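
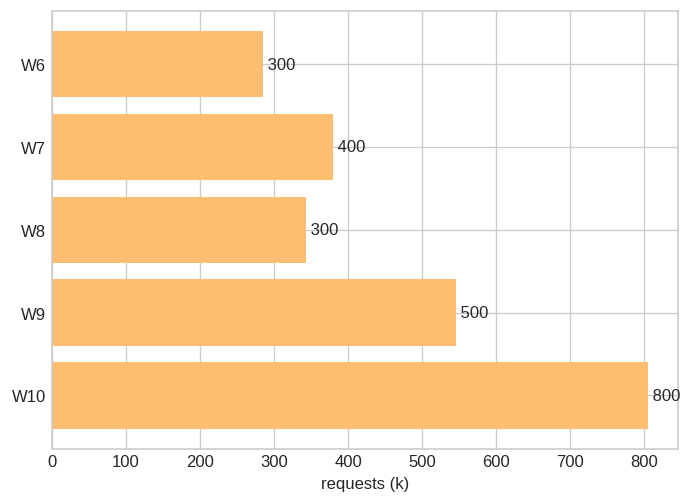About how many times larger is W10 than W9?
W10 ≈ 800, W9 ≈ 500; 800/500 ≈ 1.6.

≈ 1.6×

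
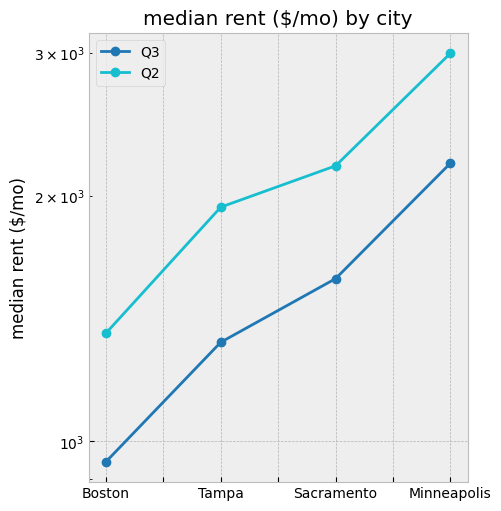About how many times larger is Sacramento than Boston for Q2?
Sacramento ≈ 2200, Boston ≈ 1400; 2200/1400 ≈ 1.57.

≈ 1.57×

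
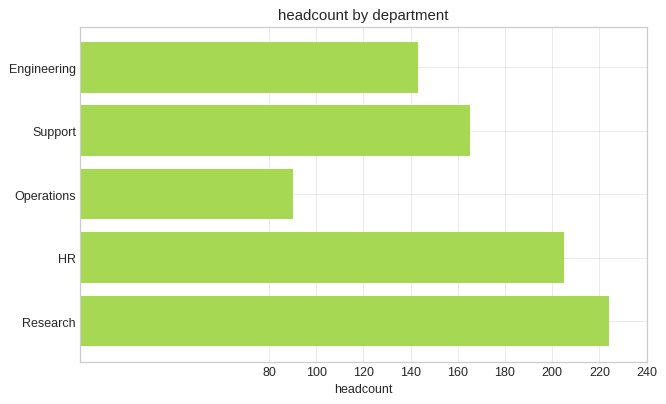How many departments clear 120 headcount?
4

Above 120: Engineering, Support, HR, Research.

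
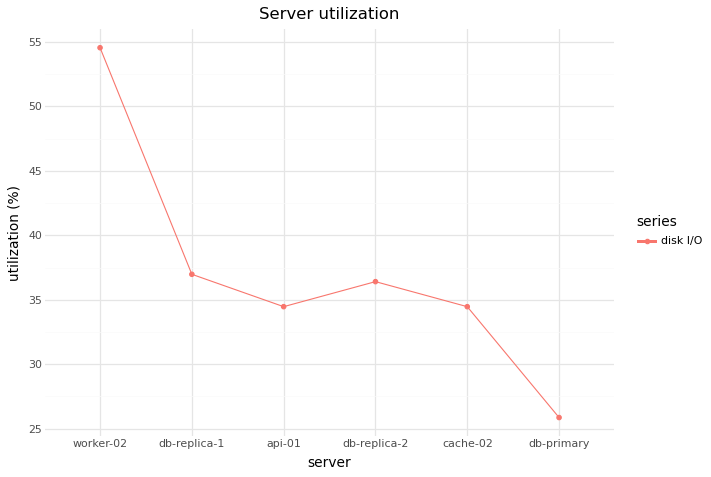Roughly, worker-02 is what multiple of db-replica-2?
≈ 1.57×

worker-02 ≈ 55, db-replica-2 ≈ 35; 55/35 ≈ 1.57.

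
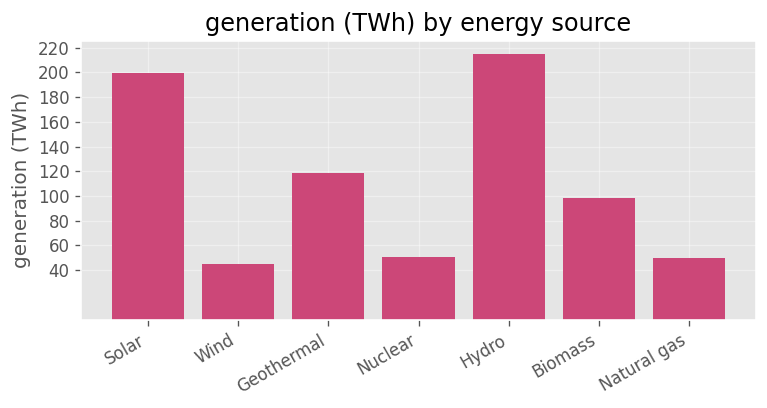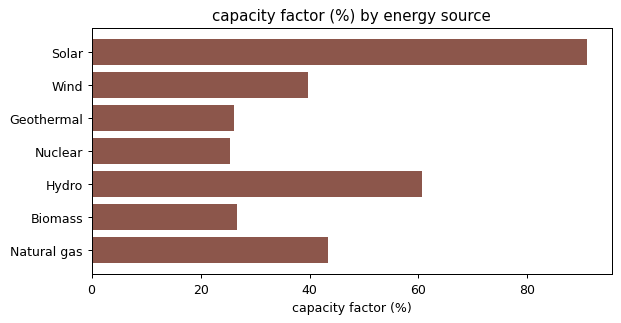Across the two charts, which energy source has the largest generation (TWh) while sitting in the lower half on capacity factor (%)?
Chart 2 median capacity factor (%) ≈ 40; below-median energy sources: Geothermal, Nuclear, Biomass. Among those, Geothermal has the highest generation (TWh) (≈ 120).

Geothermal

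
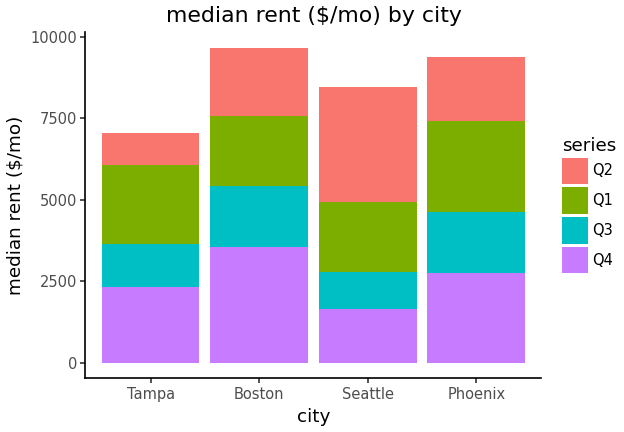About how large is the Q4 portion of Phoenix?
≈ 3000

Q4 top ≈ 3000, bottom ≈ 0; segment ≈ 3000.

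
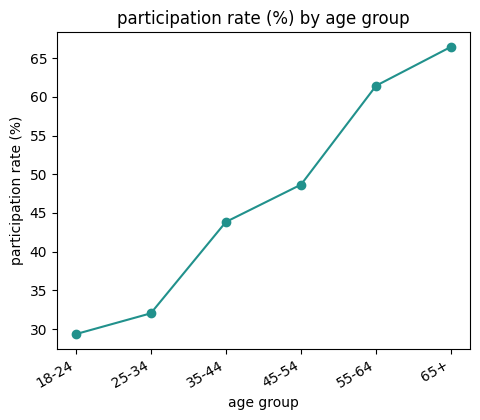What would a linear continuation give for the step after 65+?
≈ 72.5

Last three: 50, 60, 65 → slope ≈ 7.5/step → next ≈ 72.5.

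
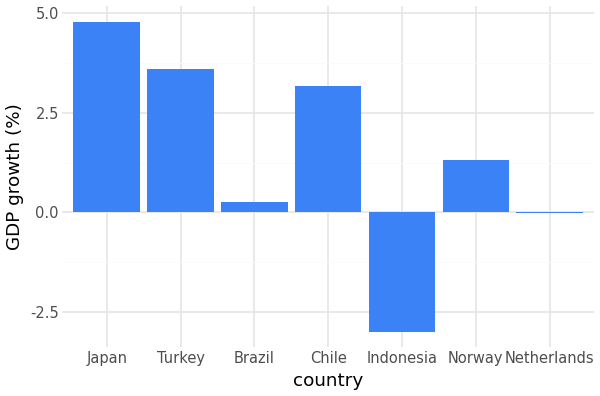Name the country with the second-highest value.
Top 3: Japan ≈ 5, Turkey ≈ 4, Chile ≈ 3.

Turkey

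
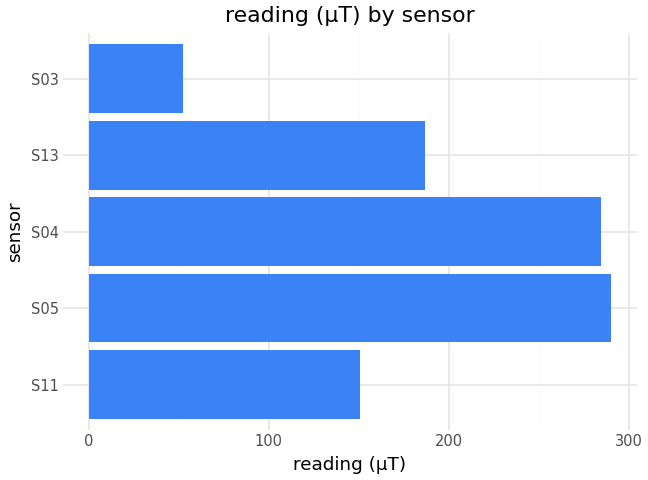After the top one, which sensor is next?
Top 3: S05 ≈ 300, S04 ≈ 275, S13 ≈ 175.

S04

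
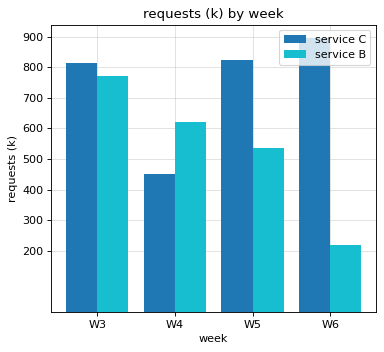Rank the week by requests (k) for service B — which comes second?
Top 3 for service B: W3 ≈ 800, W4 ≈ 600, W5 ≈ 500.

W4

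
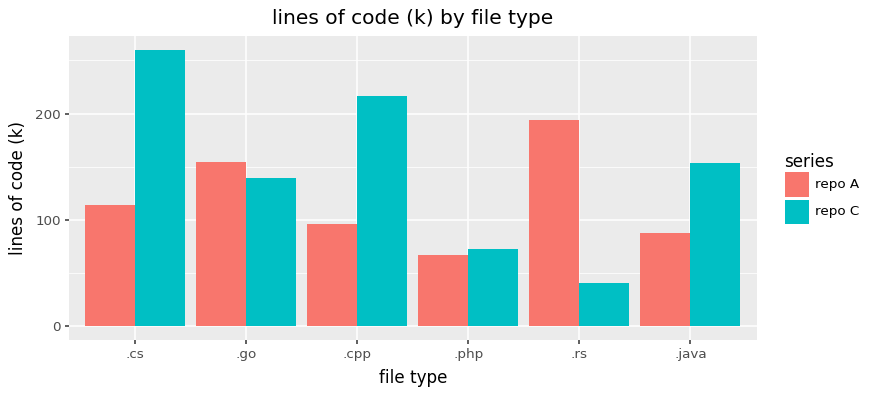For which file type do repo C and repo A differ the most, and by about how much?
.rs, ≈ 150 k

.rs: repo C ≈ 50, repo A ≈ 200 → gap ≈ 150. Next-largest (.cs) is only ≈ 125.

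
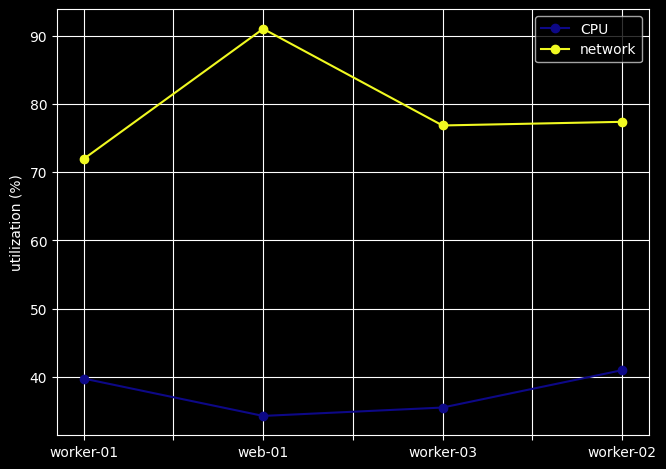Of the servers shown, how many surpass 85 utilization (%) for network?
1

Above 85: web-01.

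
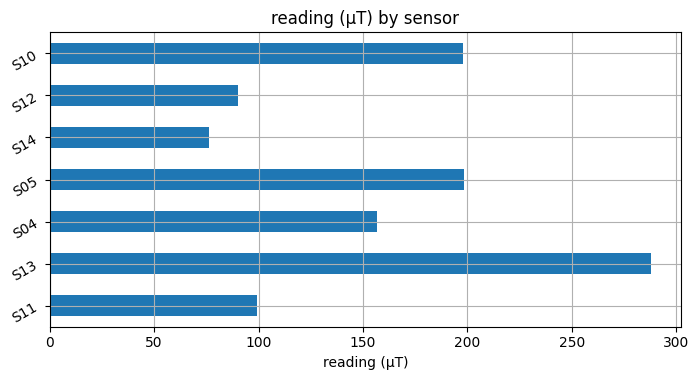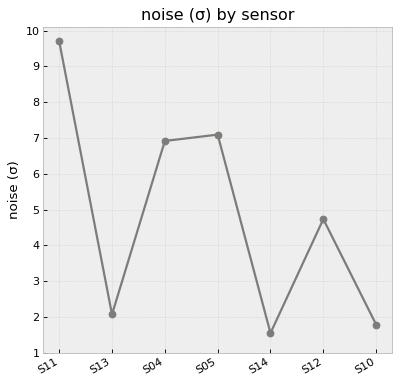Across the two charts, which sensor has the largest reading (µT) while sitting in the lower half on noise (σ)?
S13

Chart 2 median noise (σ) ≈ 5; below-median sensors: S13, S14, S10. Among those, S13 has the highest reading (µT) (≈ 300).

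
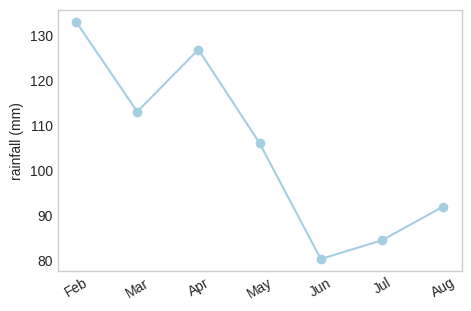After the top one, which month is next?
Top 3: Feb ≈ 135, Apr ≈ 125, Mar ≈ 115.

Apr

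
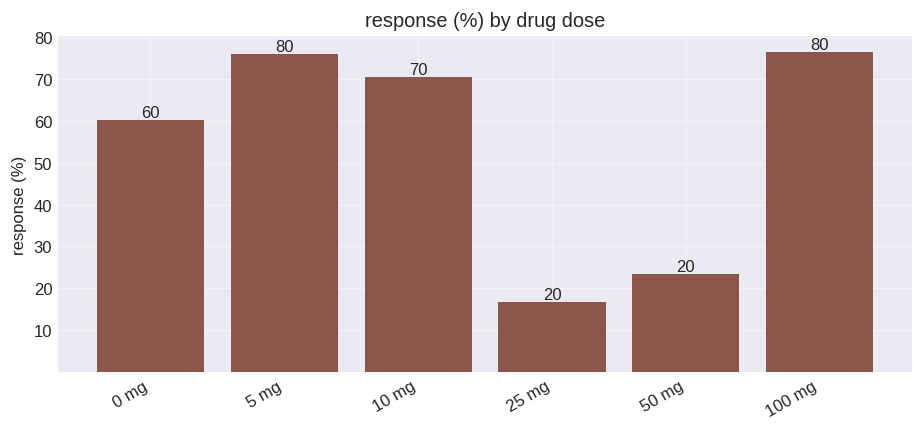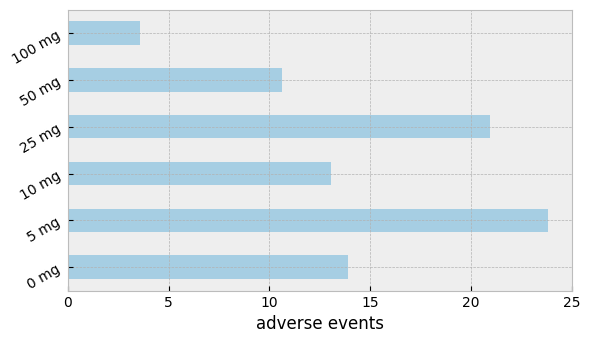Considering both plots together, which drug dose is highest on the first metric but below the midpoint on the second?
Chart 2 median adverse events ≈ 15; below-median drug doses: 10 mg, 50 mg, 100 mg. Among those, 100 mg has the highest response (%) (≈ 80).

100 mg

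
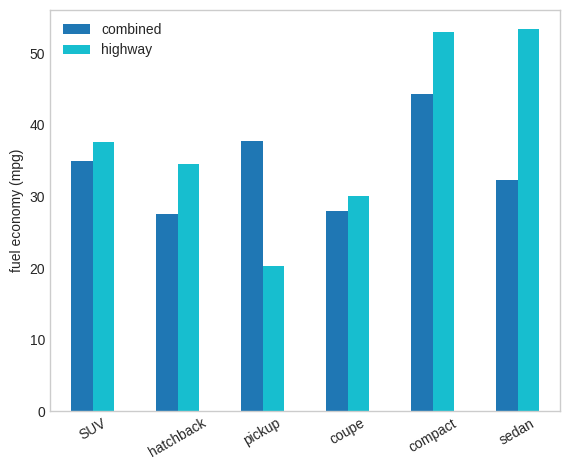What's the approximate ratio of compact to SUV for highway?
compact ≈ 55, SUV ≈ 40; 55/40 ≈ 1.38.

≈ 1.38×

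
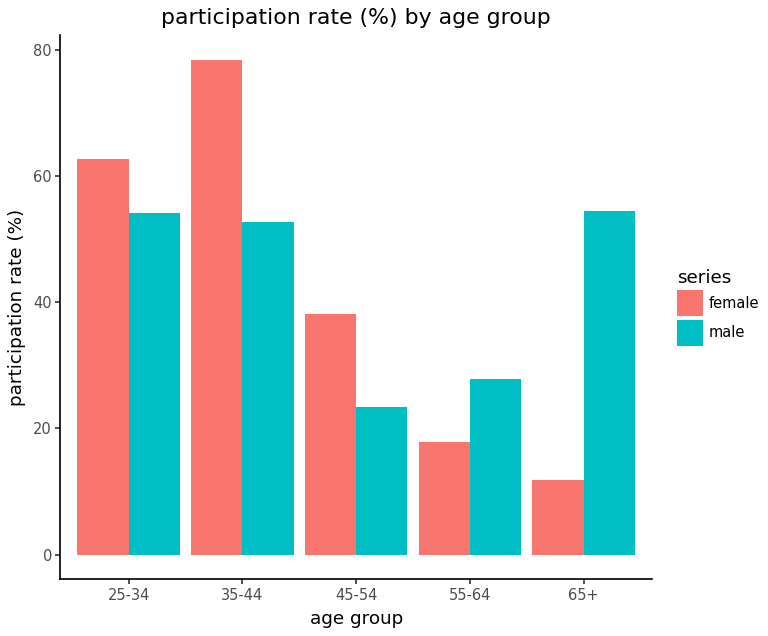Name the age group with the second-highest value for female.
25-34

Top 3 for female: 35-44 ≈ 80, 25-34 ≈ 60, 45-54 ≈ 40.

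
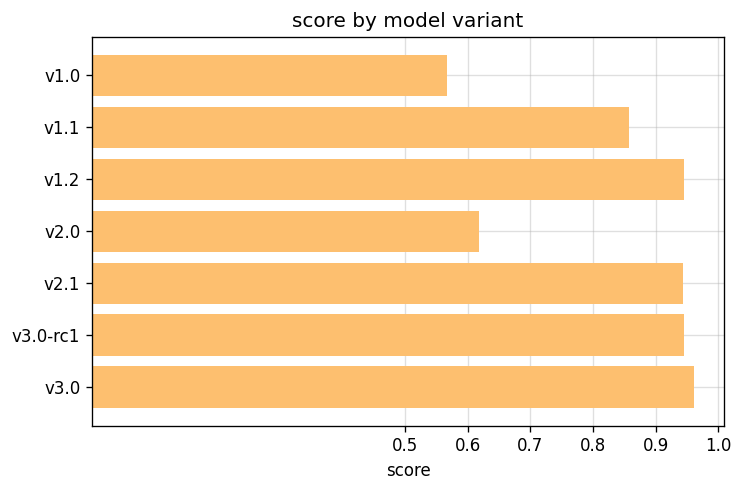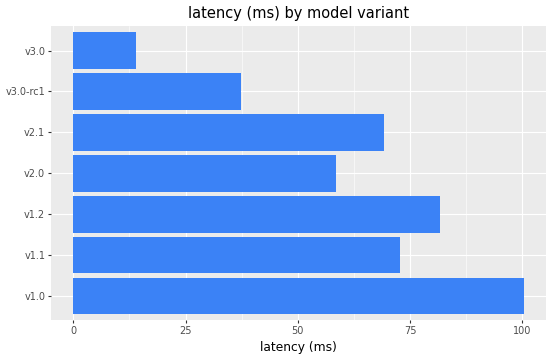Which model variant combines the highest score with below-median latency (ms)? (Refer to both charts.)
Chart 2 median latency (ms) ≈ 70; below-median model variants: v2.0, v3.0-rc1, v3.0. Among those, v3.0 has the highest score (≈ 1).

v3.0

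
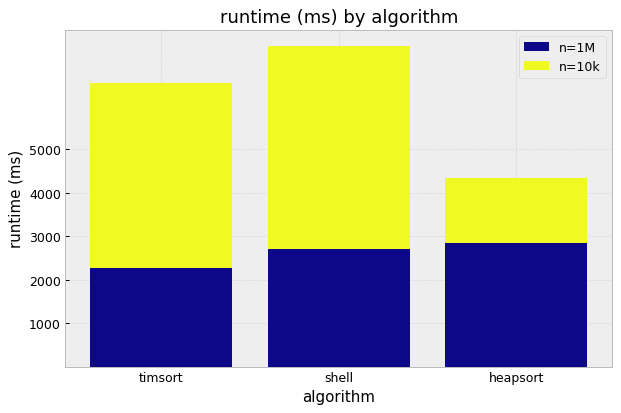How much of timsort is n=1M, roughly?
≈ 2000

n=1M top ≈ 2000, bottom ≈ 0; segment ≈ 2000.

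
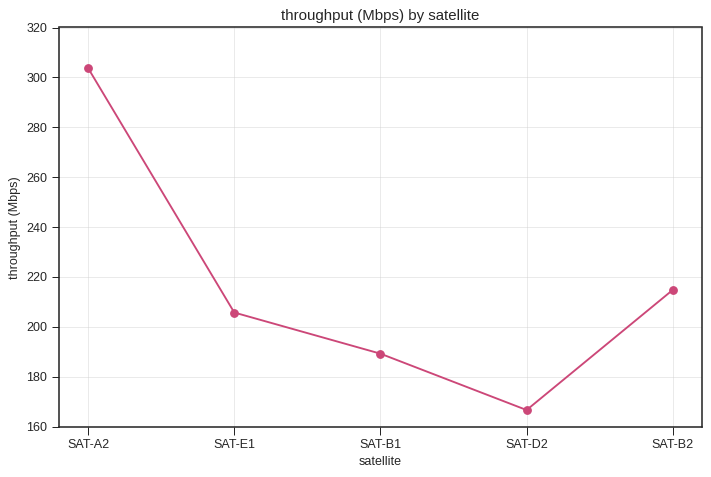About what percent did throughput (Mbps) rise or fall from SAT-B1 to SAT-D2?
SAT-B1 ≈ 180, SAT-D2 ≈ 160; (160 − 180) / 180 ≈ -11.1%.

≈ -11.1%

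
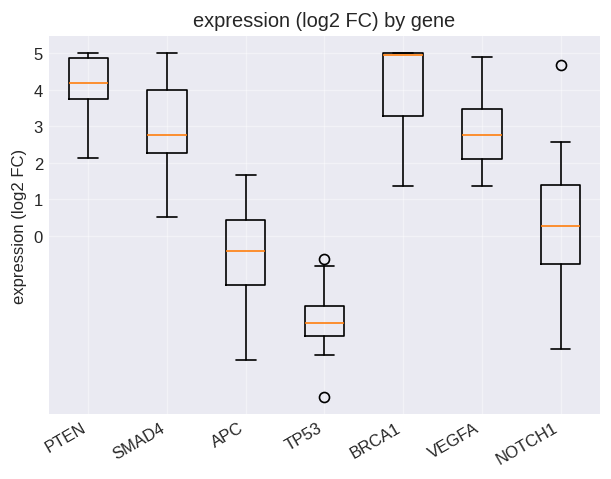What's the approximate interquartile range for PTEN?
Q3 ≈ 5, Q1 ≈ 4; IQR ≈ 1.

≈ 1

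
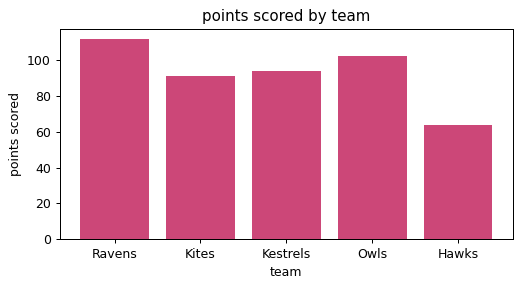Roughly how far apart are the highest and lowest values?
≈ 50

Max Ravens ≈ 110, min Hawks ≈ 60; range ≈ 50.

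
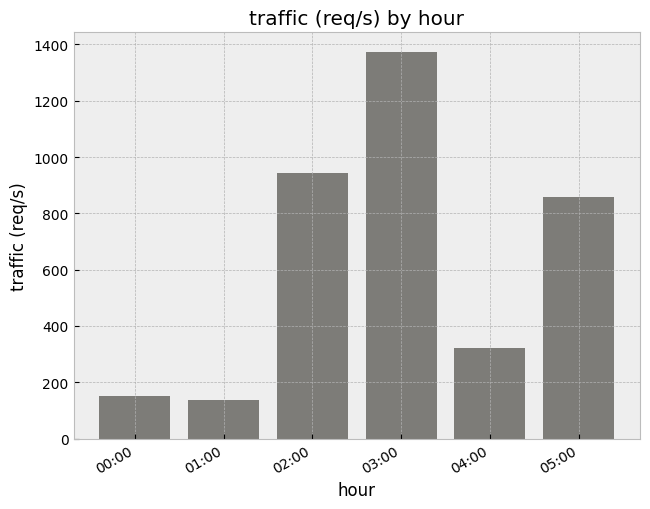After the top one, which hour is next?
Top 3: 03:00 ≈ 1400, 02:00 ≈ 1000, 05:00 ≈ 800.

02:00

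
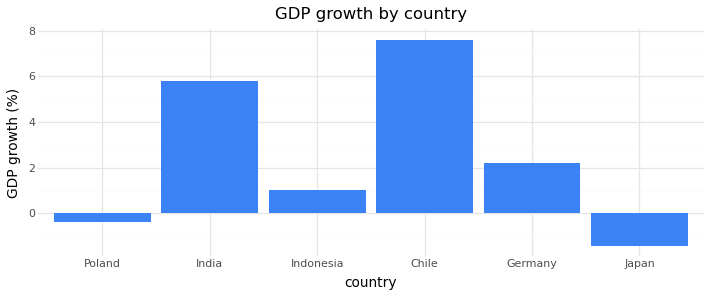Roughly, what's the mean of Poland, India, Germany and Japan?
≈ 2

(0 + 6 + 2 + -1) / 4 ≈ 2.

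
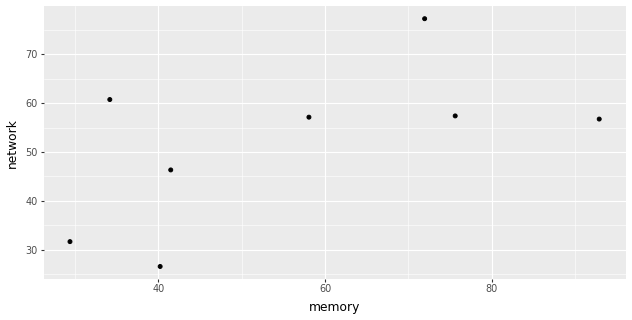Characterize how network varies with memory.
Points are positively correlated; moderate (|r| ≈ 0.6).

positive, moderate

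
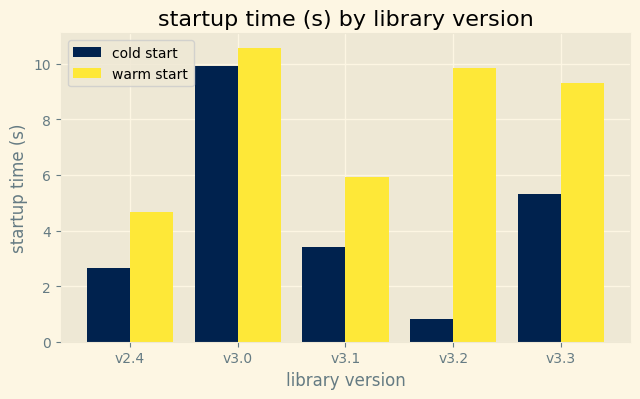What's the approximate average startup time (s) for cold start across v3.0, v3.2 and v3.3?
(10 + 1 + 5) / 3 ≈ 5.

≈ 5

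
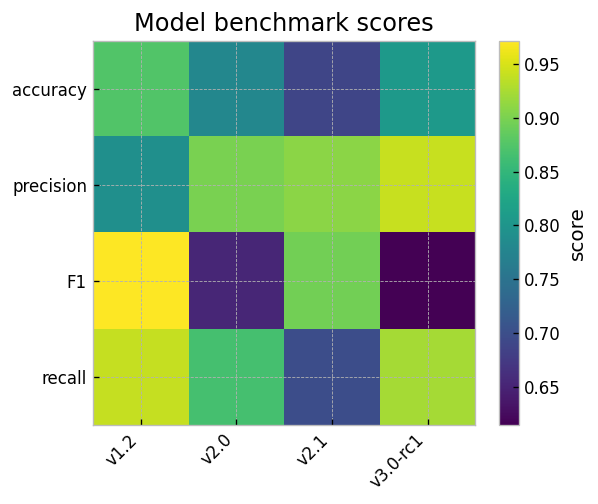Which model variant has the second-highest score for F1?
v2.1

Top 3 for F1: v1.2 ≈ 0.95, v2.1 ≈ 0.90, v2.0 ≈ 0.65.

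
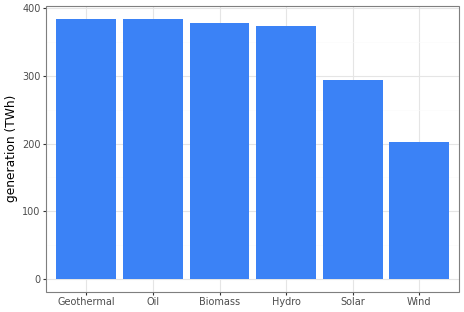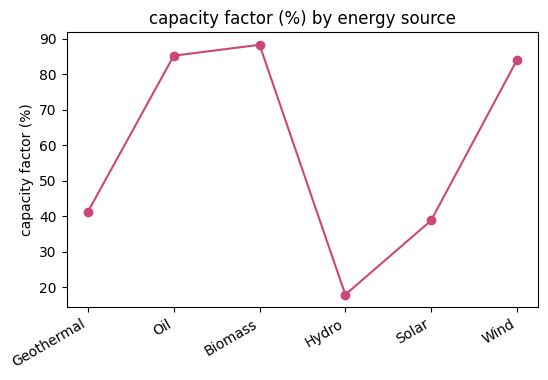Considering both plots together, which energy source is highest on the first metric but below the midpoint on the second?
Geothermal

Chart 2 median capacity factor (%) ≈ 60; below-median energy sources: Geothermal, Hydro, Solar. Among those, Geothermal has the highest generation (TWh) (≈ 400).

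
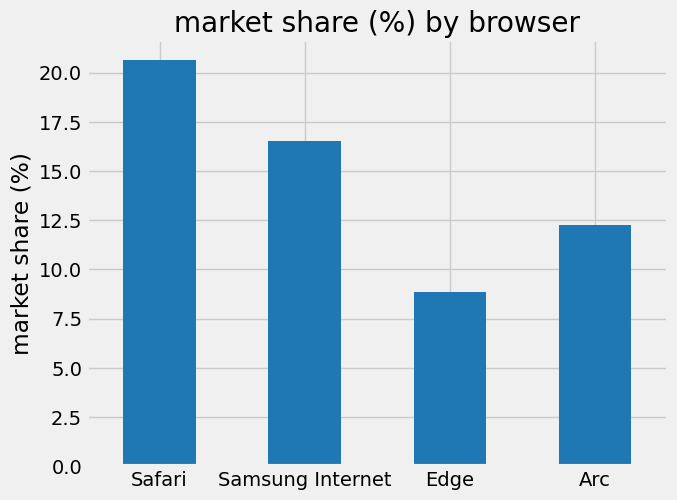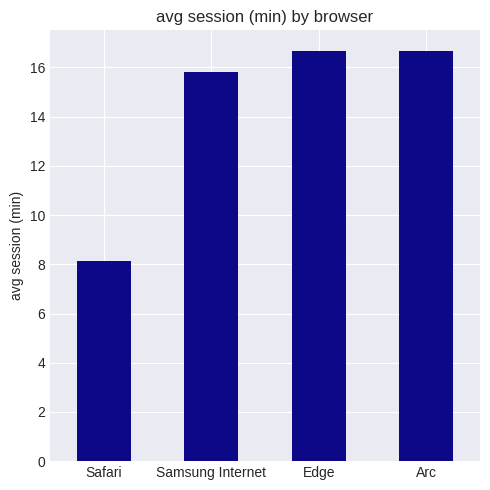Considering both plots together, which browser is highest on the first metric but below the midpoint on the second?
Safari

Chart 2 median avg session (min) ≈ 16; below-median browsers: Safari, Samsung Internet. Among those, Safari has the highest market share (%) (≈ 20).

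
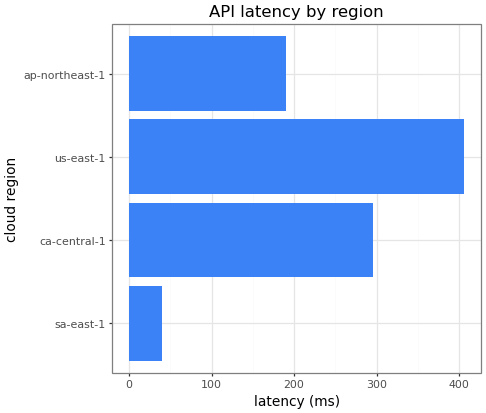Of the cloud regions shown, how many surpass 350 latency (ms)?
1

Above 350: us-east-1.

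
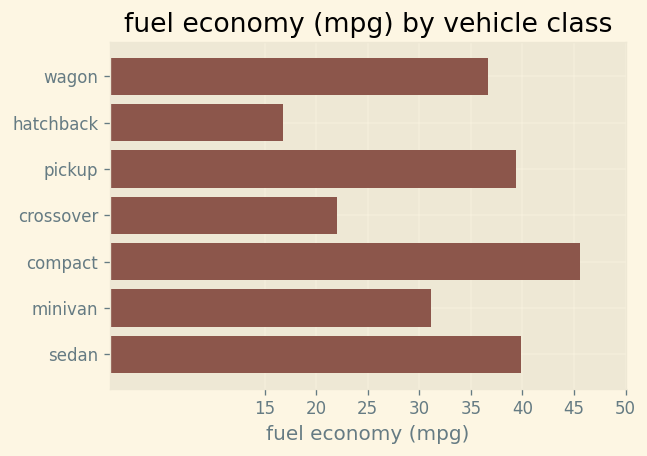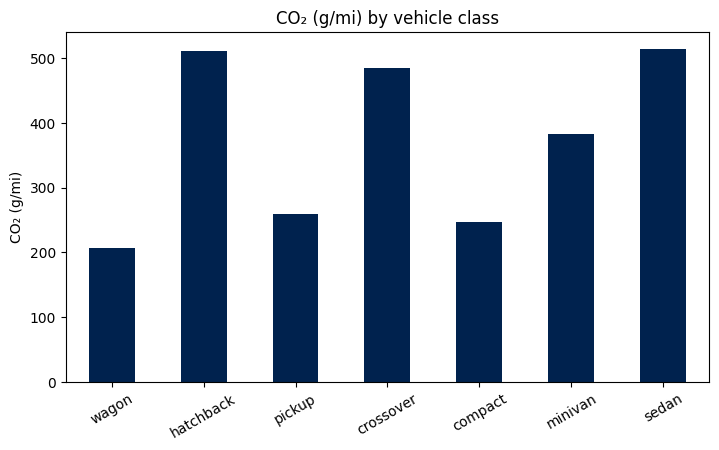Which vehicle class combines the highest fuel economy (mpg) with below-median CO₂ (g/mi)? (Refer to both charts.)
compact

Chart 2 median CO₂ (g/mi) ≈ 400; below-median vehicle classes: wagon, pickup, compact. Among those, compact has the highest fuel economy (mpg) (≈ 45).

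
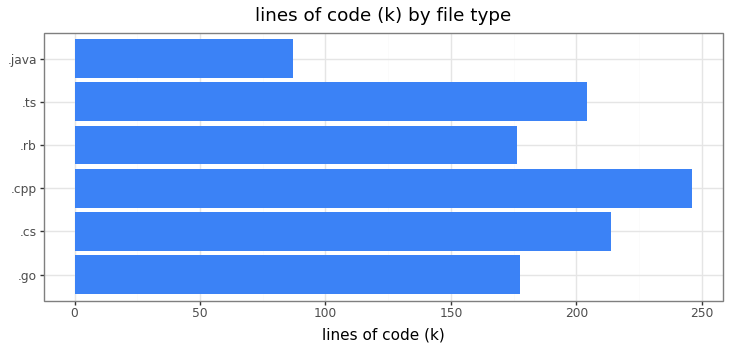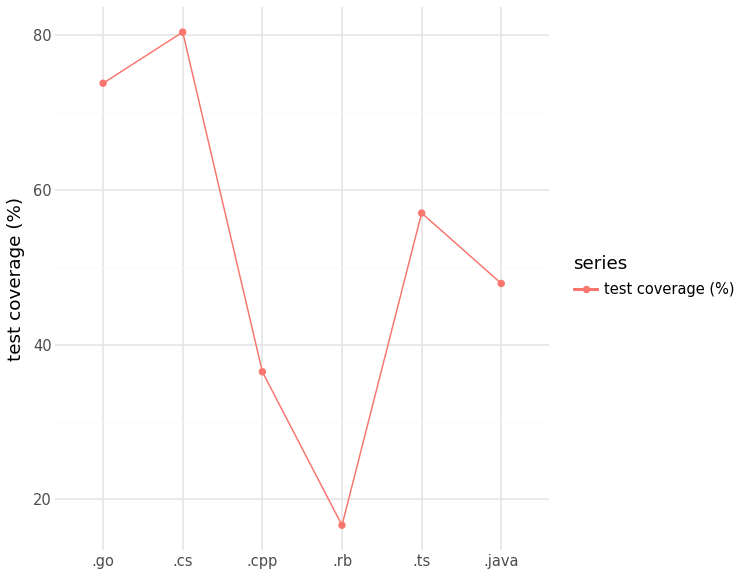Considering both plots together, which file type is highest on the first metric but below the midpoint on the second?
Chart 2 median test coverage (%) ≈ 50; below-median file types: .cpp, .rb, .java. Among those, .cpp has the highest lines of code (k) (≈ 250).

.cpp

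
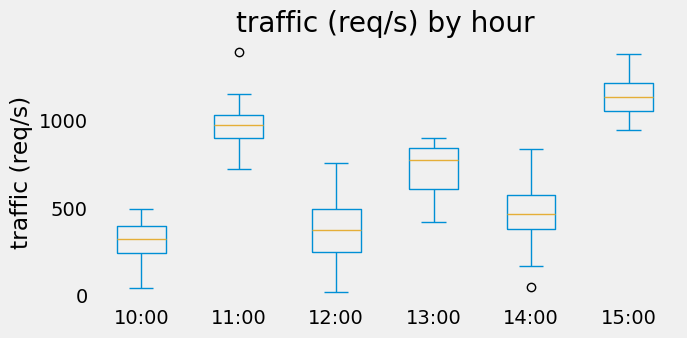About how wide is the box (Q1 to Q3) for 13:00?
Q3 ≈ 800, Q1 ≈ 600; IQR ≈ 200.

≈ 200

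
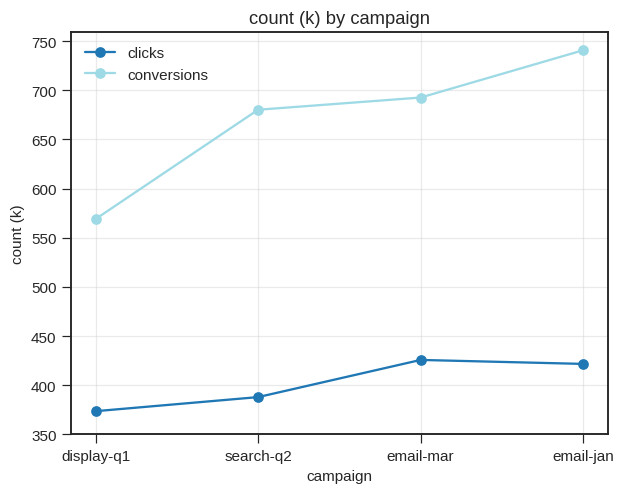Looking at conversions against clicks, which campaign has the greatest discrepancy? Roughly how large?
email-jan, ≈ 350 k

email-jan: conversions ≈ 750, clicks ≈ 400 → gap ≈ 350. Next-largest (search-q2) is only ≈ 300.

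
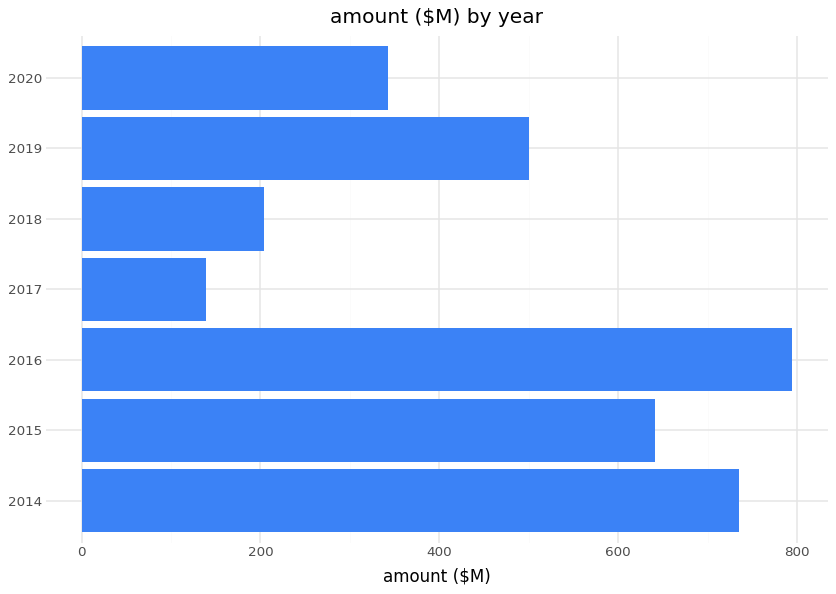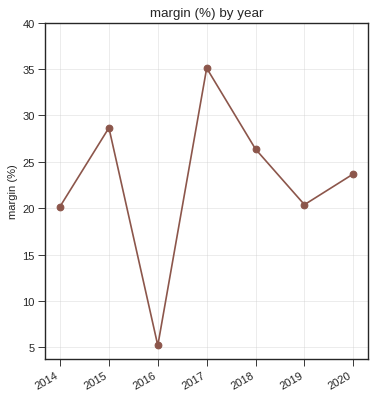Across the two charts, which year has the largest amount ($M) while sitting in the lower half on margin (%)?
2016

Chart 2 median margin (%) ≈ 25; below-median years: 2014, 2016, 2019. Among those, 2016 has the highest amount ($M) (≈ 800).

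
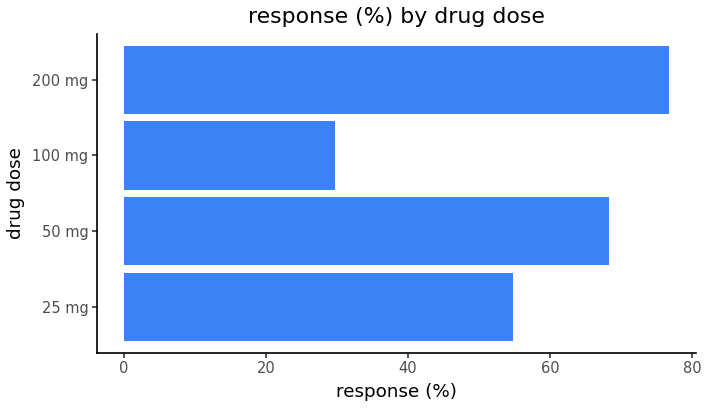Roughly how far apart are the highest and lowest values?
≈ 50

Max 200 mg ≈ 80, min 100 mg ≈ 30; range ≈ 50.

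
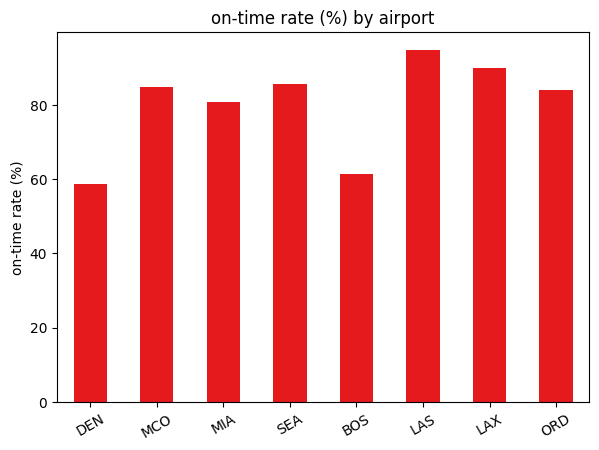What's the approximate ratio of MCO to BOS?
MCO ≈ 80, BOS ≈ 60; 80/60 ≈ 1.33.

≈ 1.33×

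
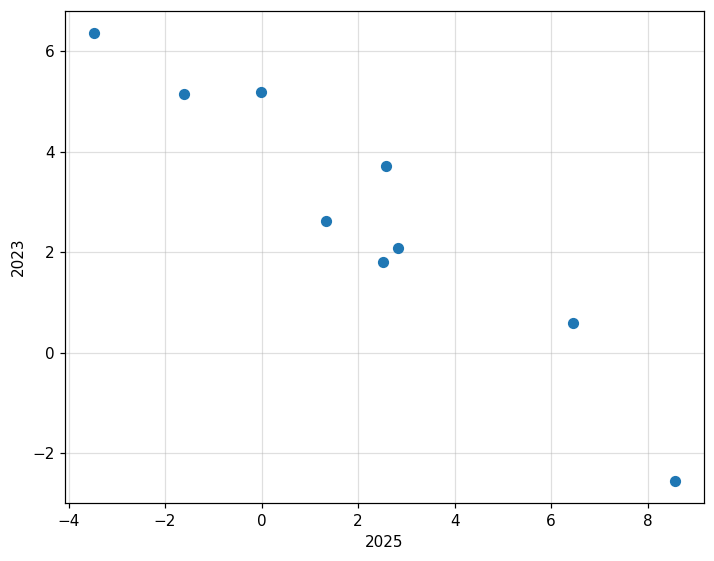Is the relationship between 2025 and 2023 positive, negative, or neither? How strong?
negative, strong

Points are negatively correlated; strong (|r| ≈ 1.0).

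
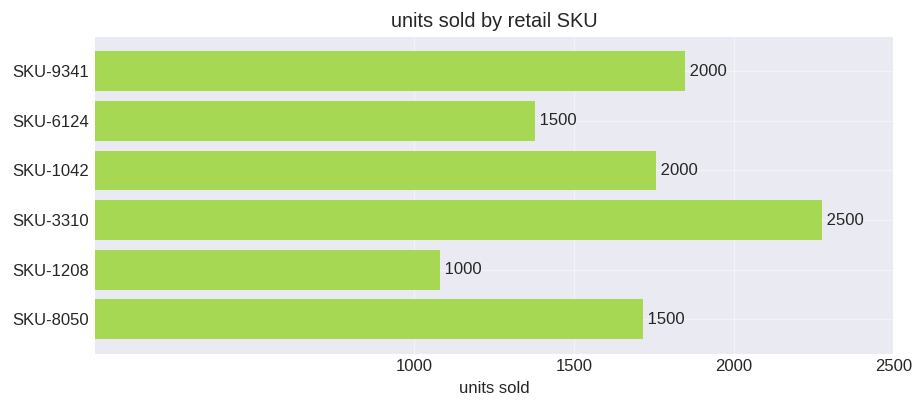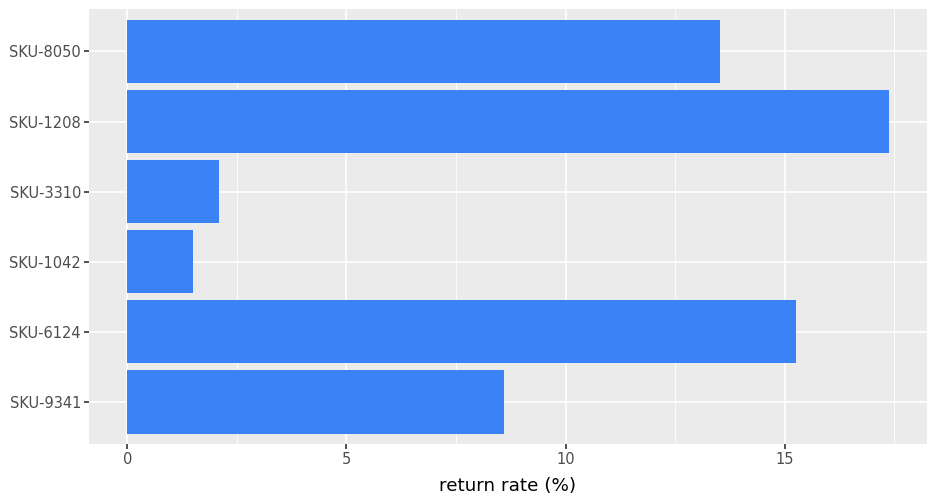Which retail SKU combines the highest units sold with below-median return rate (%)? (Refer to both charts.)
SKU-3310

Chart 2 median return rate (%) ≈ 12; below-median retail SKUs: SKU-9341, SKU-1042, SKU-3310. Among those, SKU-3310 has the highest units sold (≈ 2500).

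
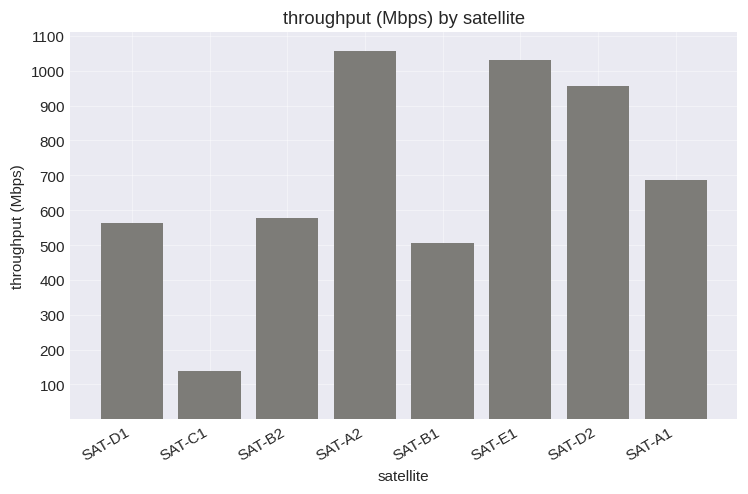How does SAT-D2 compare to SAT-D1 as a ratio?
SAT-D2 ≈ 1000, SAT-D1 ≈ 600; 1000/600 ≈ 1.67.

≈ 1.67×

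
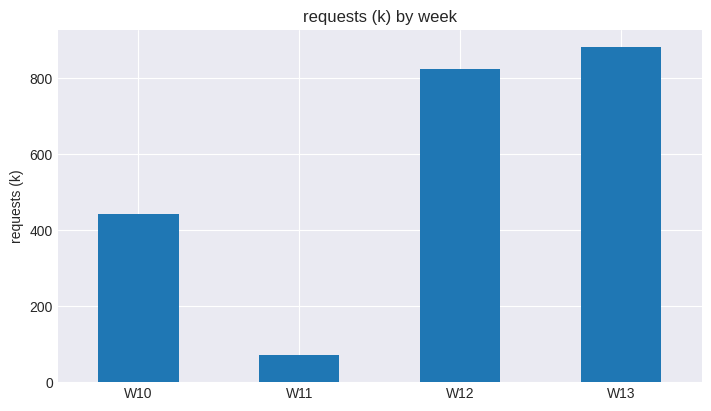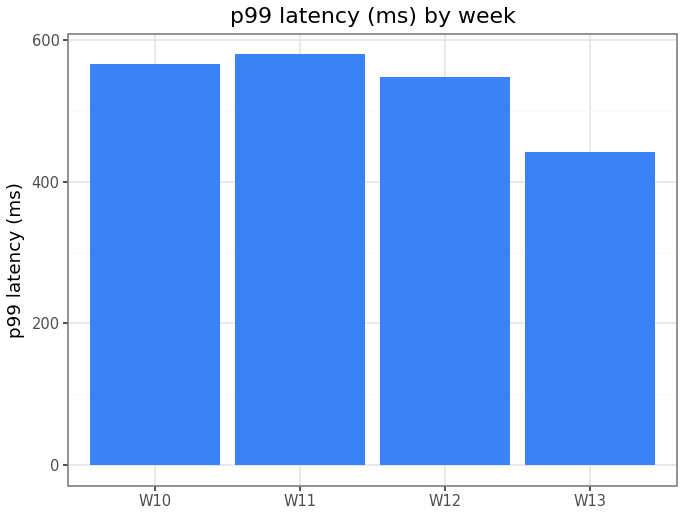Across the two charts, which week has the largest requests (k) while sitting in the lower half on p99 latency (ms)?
Chart 2 median p99 latency (ms) ≈ 600; below-median weeks: W12, W13. Among those, W13 has the highest requests (k) (≈ 900).

W13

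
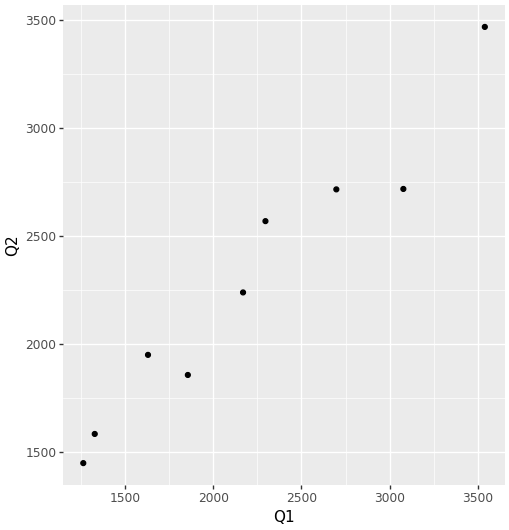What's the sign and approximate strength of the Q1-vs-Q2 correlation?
Points are positively correlated; strong (|r| ≈ 1.0).

positive, strong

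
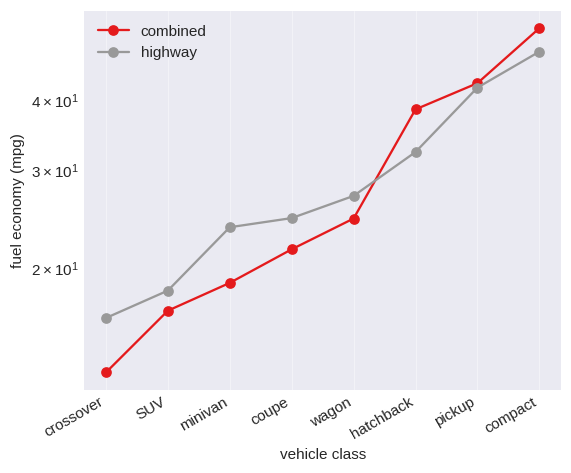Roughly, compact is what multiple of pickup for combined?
≈ 1.22×

compact ≈ 55, pickup ≈ 45; 55/45 ≈ 1.22.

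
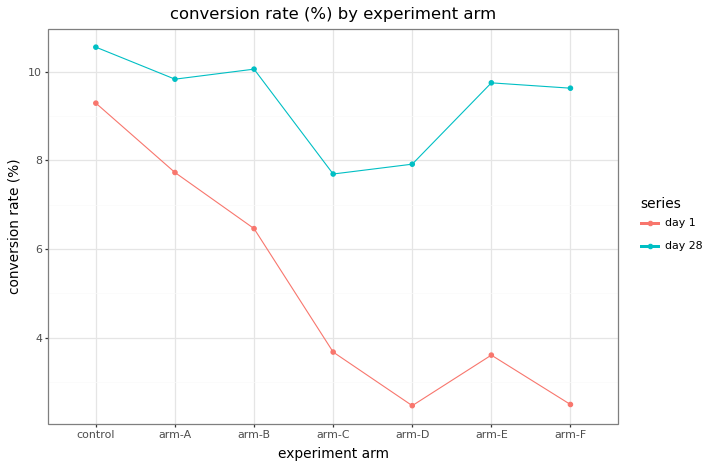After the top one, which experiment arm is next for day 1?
Top 3 for day 1: control ≈ 9, arm-A ≈ 8, arm-B ≈ 6.

arm-A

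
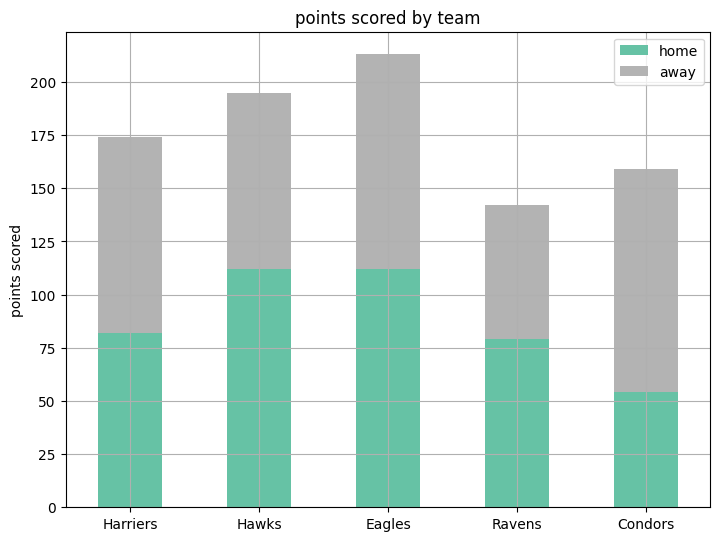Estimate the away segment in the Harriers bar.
away top ≈ 180, bottom ≈ 80; segment ≈ 100.

≈ 100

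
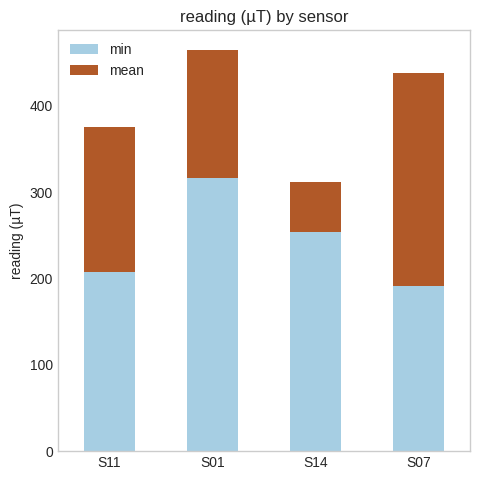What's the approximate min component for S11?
≈ 200

min top ≈ 200, bottom ≈ 0; segment ≈ 200.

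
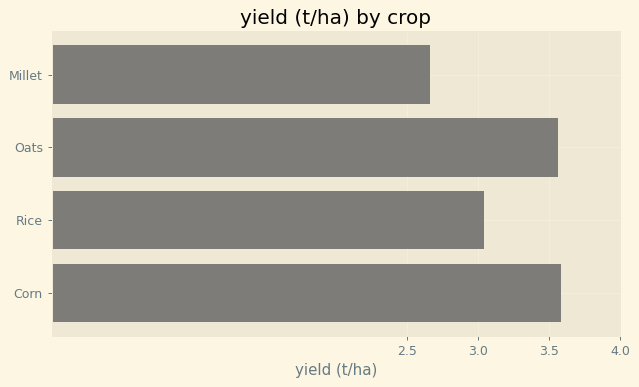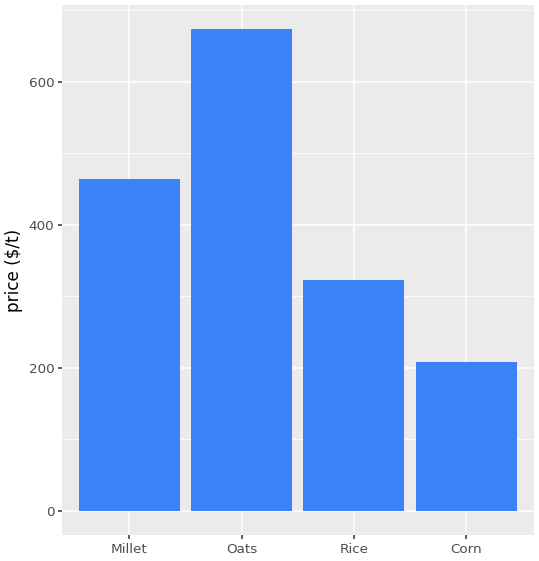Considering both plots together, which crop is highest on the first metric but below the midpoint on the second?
Chart 2 median price ($/t) ≈ 400; below-median crops: Rice, Corn. Among those, Corn has the highest yield (t/ha) (≈ 3.5).

Corn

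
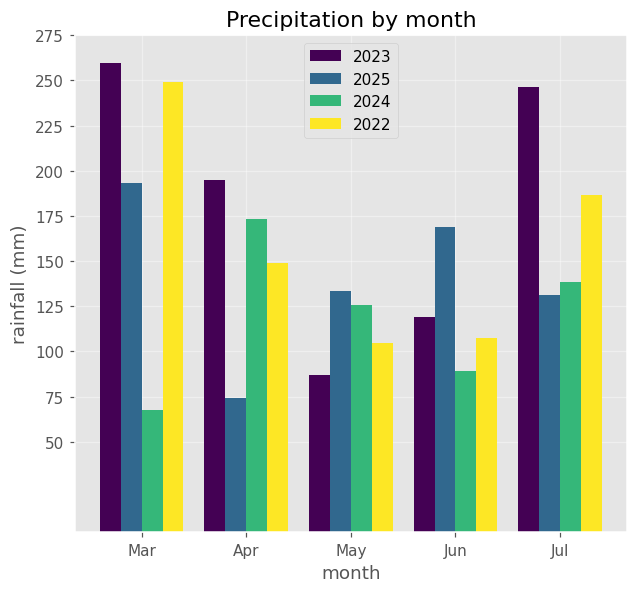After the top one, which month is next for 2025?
Jun

Top 3 for 2025: Mar ≈ 200, Jun ≈ 175, May ≈ 125.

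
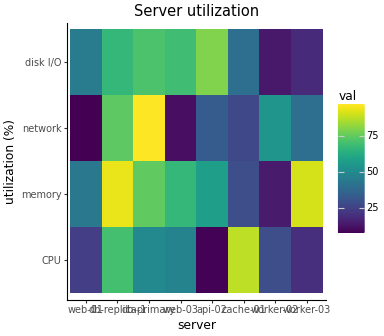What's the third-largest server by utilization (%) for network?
Top 4 for network: db-primary ≈ 100, db-replica-1 ≈ 80, worker-02 ≈ 50, worker-03 ≈ 40.

worker-02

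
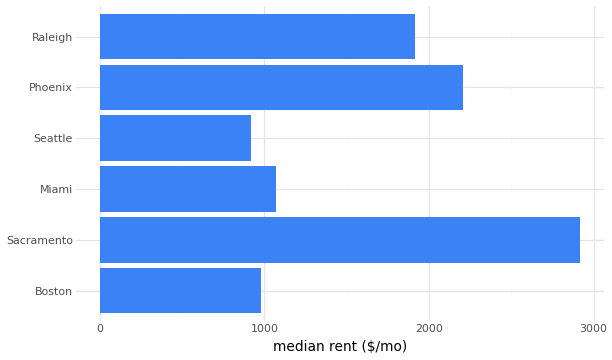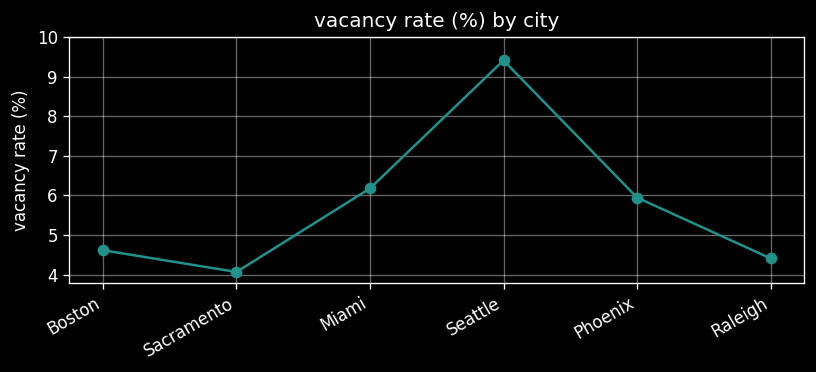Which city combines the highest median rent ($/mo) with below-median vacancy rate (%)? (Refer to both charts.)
Chart 2 median vacancy rate (%) ≈ 5; below-median cities: Boston, Sacramento, Raleigh. Among those, Sacramento has the highest median rent ($/mo) (≈ 3000).

Sacramento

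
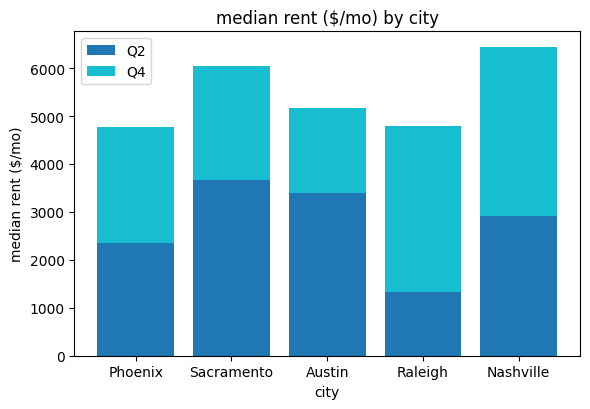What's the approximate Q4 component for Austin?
Q4 top ≈ 5000, bottom ≈ 3000; segment ≈ 2000.

≈ 2000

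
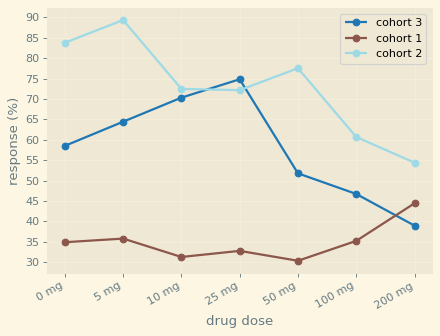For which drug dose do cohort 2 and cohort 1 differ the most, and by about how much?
5 mg: cohort 2 ≈ 90, cohort 1 ≈ 35 → gap ≈ 55. Next-largest (0 mg) is only ≈ 50.

5 mg, ≈ 55 %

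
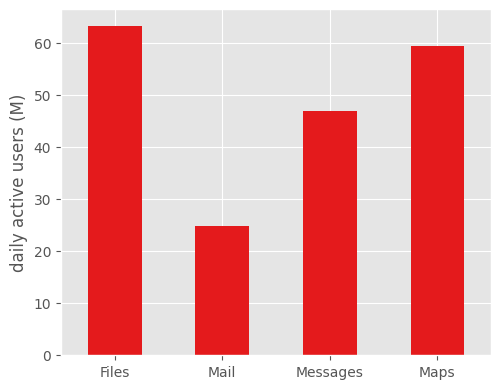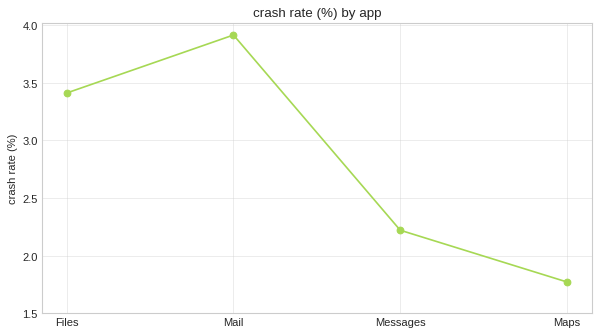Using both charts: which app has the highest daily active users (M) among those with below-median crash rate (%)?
Maps

Chart 2 median crash rate (%) ≈ 3; below-median apps: Messages, Maps. Among those, Maps has the highest daily active users (M) (≈ 60).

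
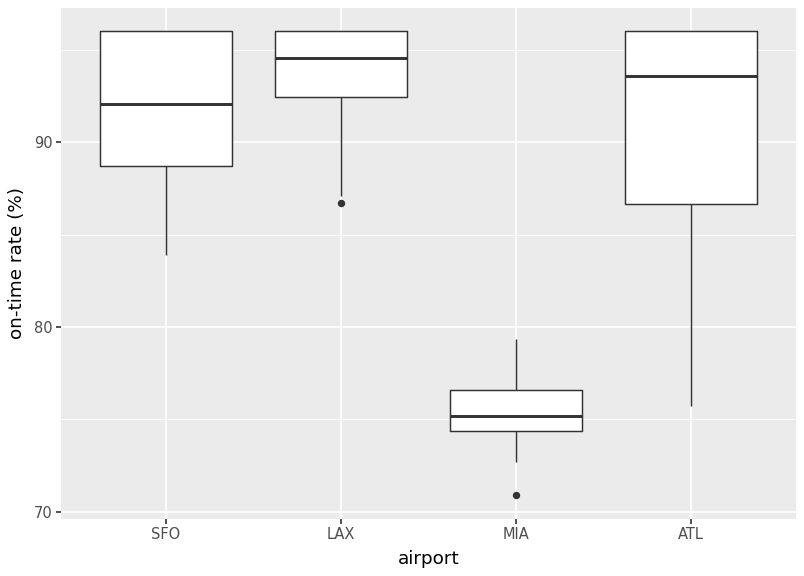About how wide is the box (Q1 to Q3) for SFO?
Q3 ≈ 96, Q1 ≈ 88; IQR ≈ 8.

≈ 8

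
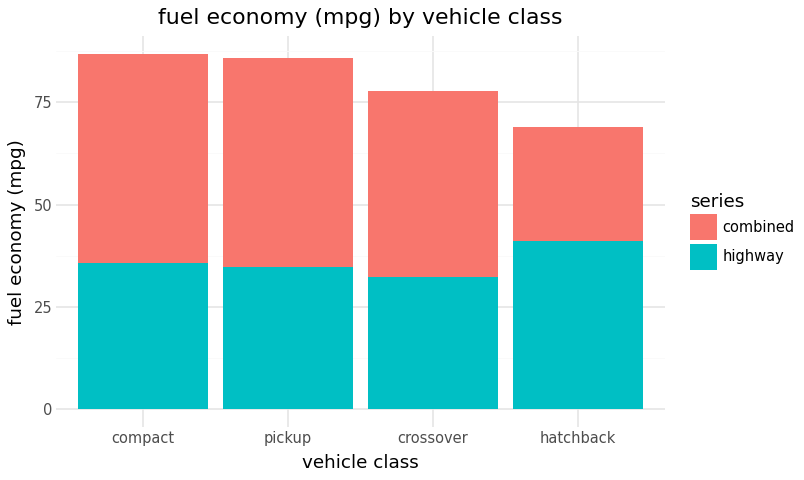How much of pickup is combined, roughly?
≈ 60

combined top ≈ 90, bottom ≈ 30; segment ≈ 60.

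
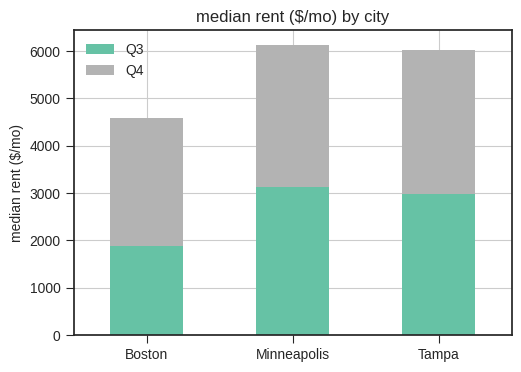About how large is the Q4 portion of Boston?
≈ 3000

Q4 top ≈ 5000, bottom ≈ 2000; segment ≈ 3000.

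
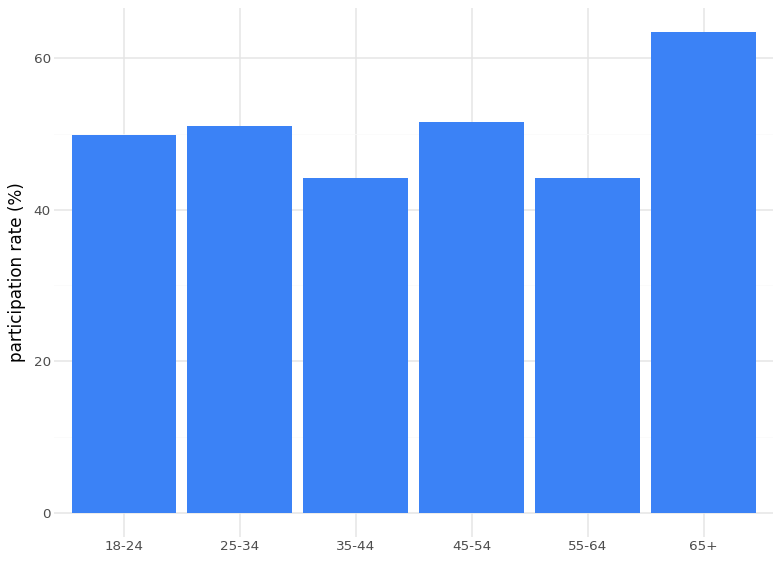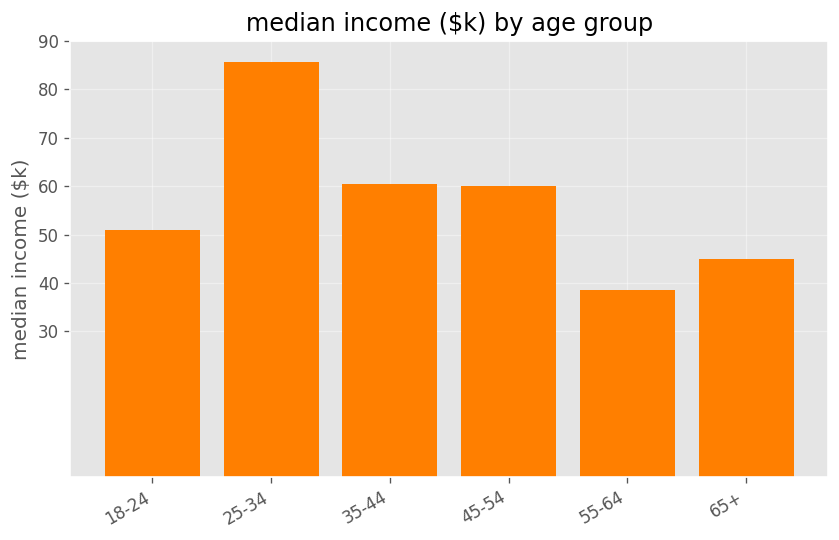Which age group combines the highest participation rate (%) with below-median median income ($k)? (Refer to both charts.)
65+

Chart 2 median median income ($k) ≈ 60; below-median age groups: 18-24, 55-64, 65+. Among those, 65+ has the highest participation rate (%) (≈ 60).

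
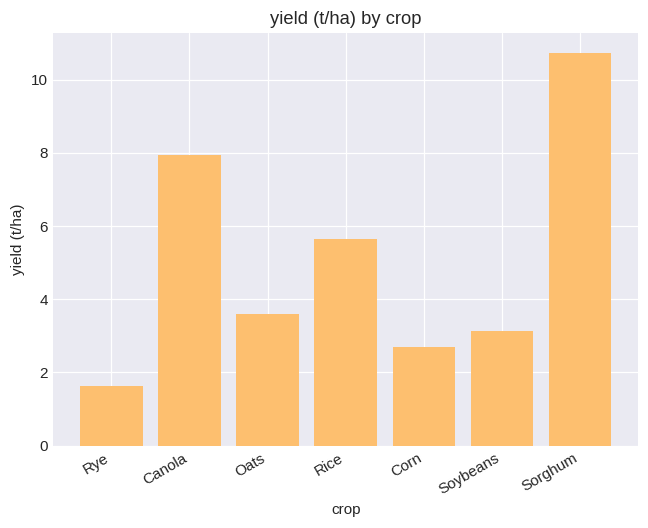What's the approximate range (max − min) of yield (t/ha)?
Max Sorghum ≈ 11, min Rye ≈ 2; range ≈ 9.

≈ 9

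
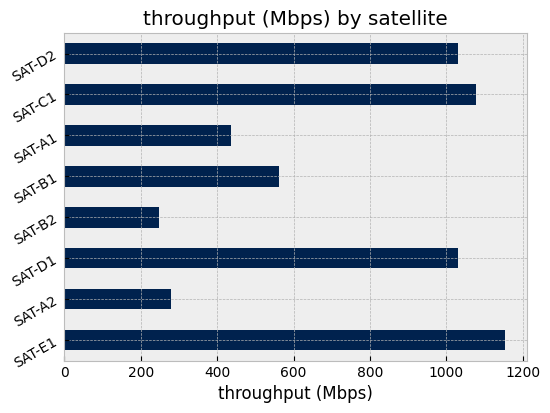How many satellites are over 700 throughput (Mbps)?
Above 700: SAT-E1, SAT-D1, SAT-C1, SAT-D2.

4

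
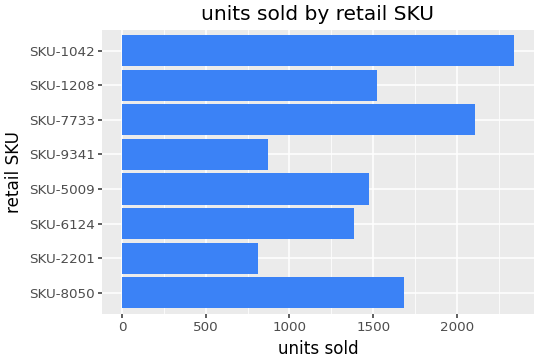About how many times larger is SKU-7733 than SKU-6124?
SKU-7733 ≈ 2200, SKU-6124 ≈ 1400; 2200/1400 ≈ 1.57.

≈ 1.57×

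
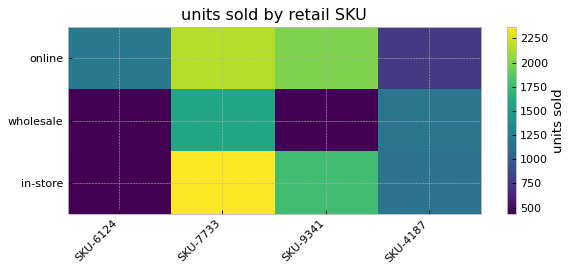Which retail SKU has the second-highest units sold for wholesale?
SKU-4187

Top 3 for wholesale: SKU-7733 ≈ 1600, SKU-4187 ≈ 1200, SKU-9341 ≈ 400.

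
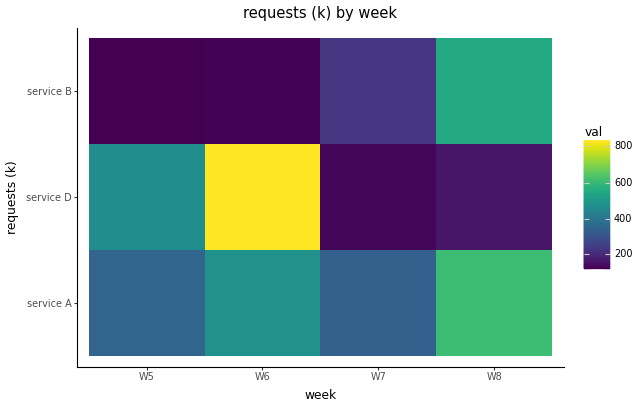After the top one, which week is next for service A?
Top 3 for service A: W8 ≈ 600, W6 ≈ 500, W5 ≈ 300.

W6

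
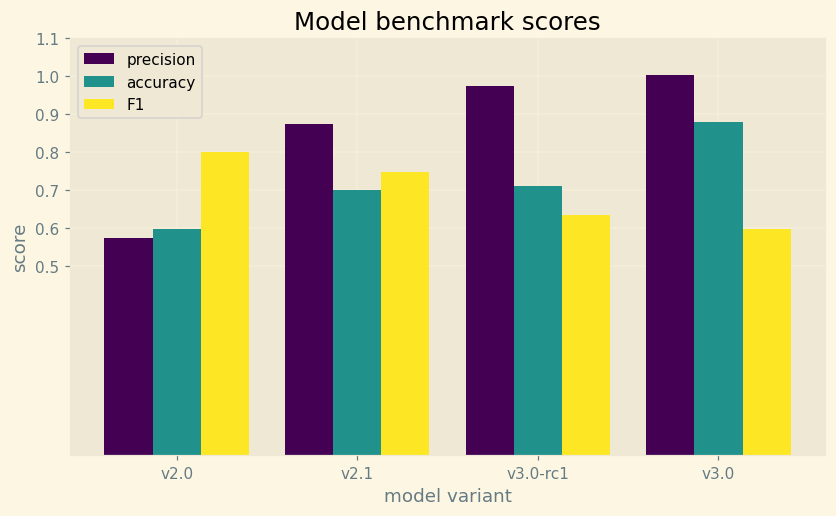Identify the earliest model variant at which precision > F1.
v2.1

v2.0: precision ≈ 0.6 vs F1 ≈ 0.8 (not yet); v2.1: precision ≈ 0.9 vs F1 ≈ 0.7 (first crossover).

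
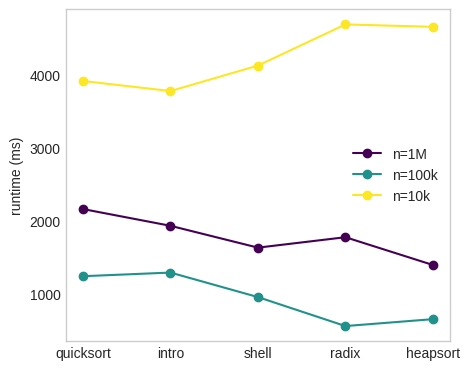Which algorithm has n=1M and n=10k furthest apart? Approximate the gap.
heapsort, ≈ 3000 ms

heapsort: n=1M ≈ 1500, n=10k ≈ 4500 → gap ≈ 3000. Next-largest (radix) is only ≈ 2500.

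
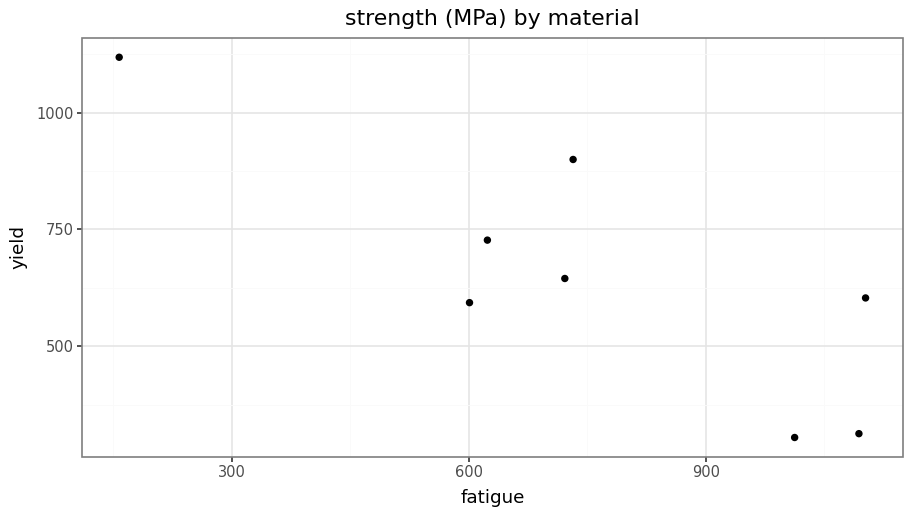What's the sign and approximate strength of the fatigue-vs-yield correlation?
Points are negatively correlated; strong (|r| ≈ 0.8).

negative, strong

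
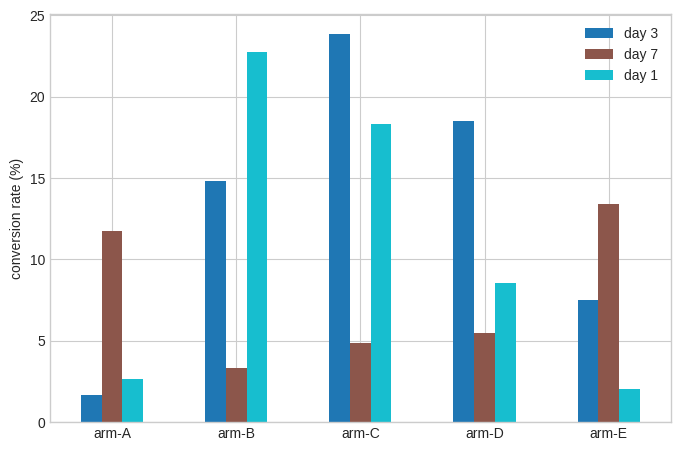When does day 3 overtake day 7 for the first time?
arm-A: day 3 ≈ 2 vs day 7 ≈ 12 (not yet); arm-B: day 3 ≈ 14 vs day 7 ≈ 4 (first crossover).

arm-B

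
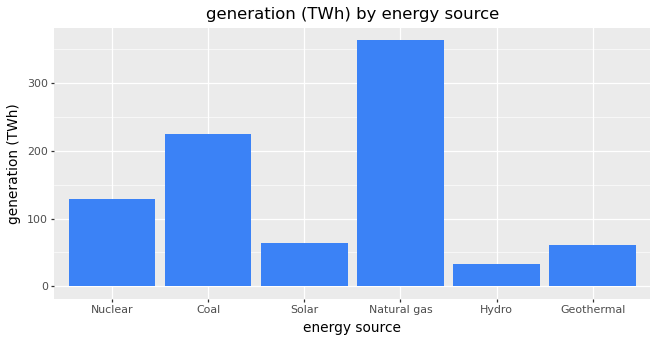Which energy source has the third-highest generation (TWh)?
Top 4: Natural gas ≈ 350, Coal ≈ 200, Nuclear ≈ 150, Solar ≈ 50.

Nuclear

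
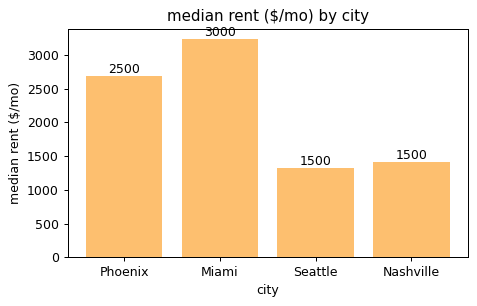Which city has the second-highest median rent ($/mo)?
Top 3: Miami ≈ 3000, Phoenix ≈ 2500, Nashville ≈ 1500.

Phoenix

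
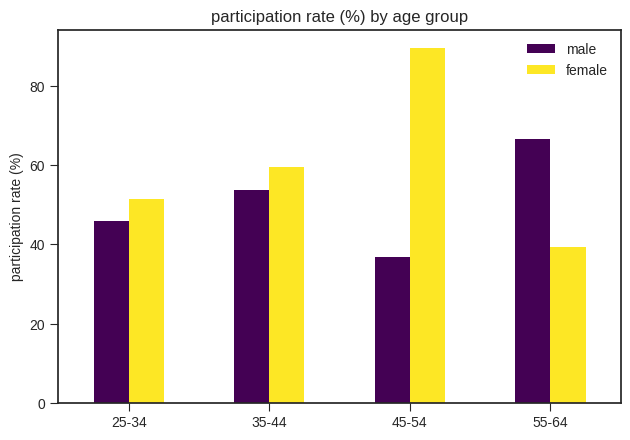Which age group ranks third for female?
Top 4 for female: 45-54 ≈ 90, 35-44 ≈ 60, 25-34 ≈ 50, 55-64 ≈ 40.

25-34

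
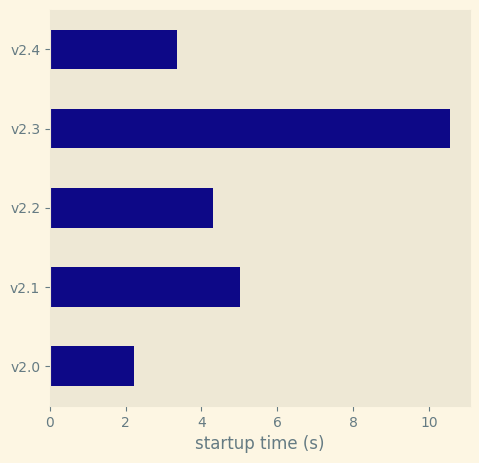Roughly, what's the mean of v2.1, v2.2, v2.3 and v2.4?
(5 + 4 + 11 + 3) / 4 ≈ 6.

≈ 6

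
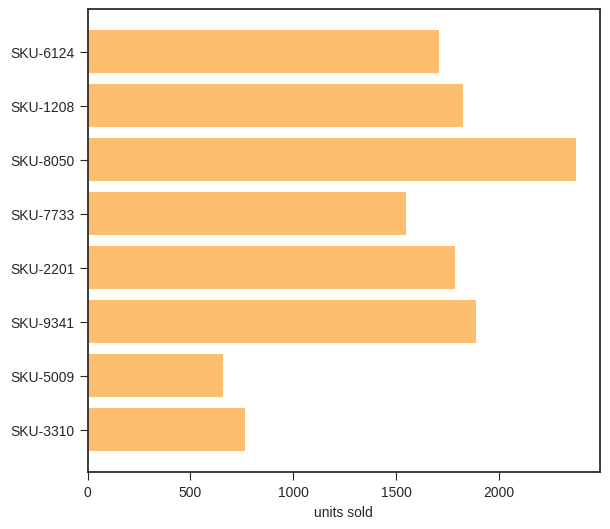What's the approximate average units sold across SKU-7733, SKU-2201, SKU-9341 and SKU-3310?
≈ 1500

(1600 + 1800 + 1800 + 800) / 4 ≈ 1500.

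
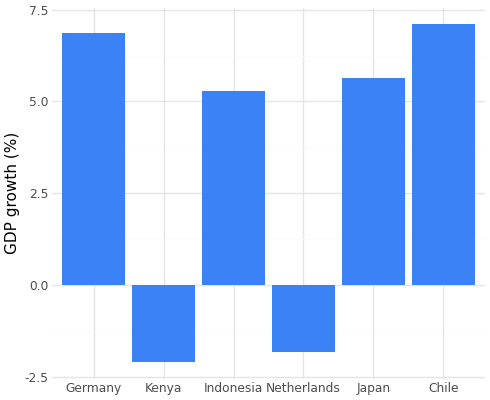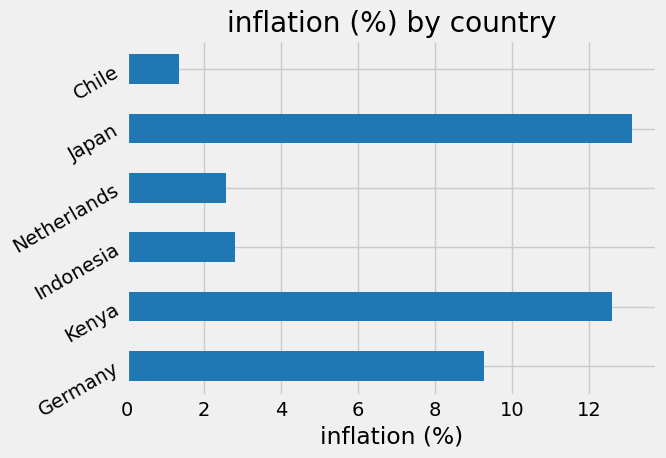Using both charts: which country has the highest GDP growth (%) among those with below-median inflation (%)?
Chart 2 median inflation (%) ≈ 6; below-median countries: Indonesia, Netherlands, Chile. Among those, Chile has the highest GDP growth (%) (≈ 7).

Chile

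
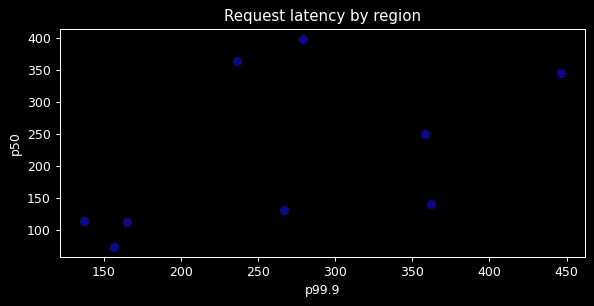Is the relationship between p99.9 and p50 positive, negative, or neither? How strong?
positive, moderate

Points are positively correlated; moderate (|r| ≈ 0.5).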